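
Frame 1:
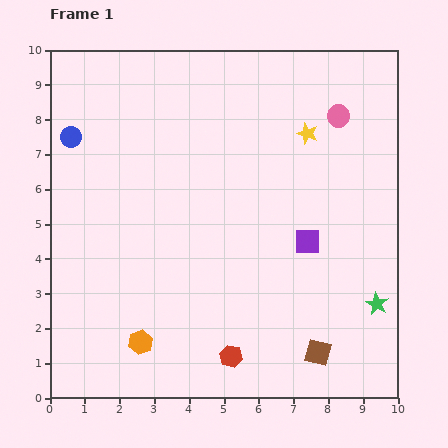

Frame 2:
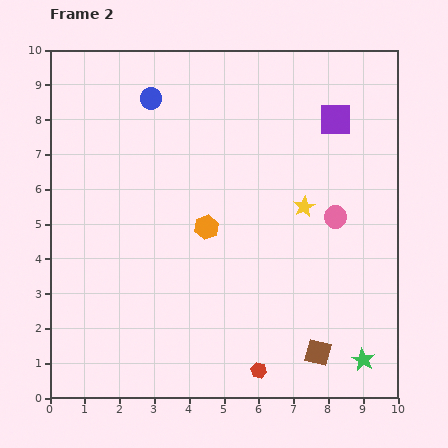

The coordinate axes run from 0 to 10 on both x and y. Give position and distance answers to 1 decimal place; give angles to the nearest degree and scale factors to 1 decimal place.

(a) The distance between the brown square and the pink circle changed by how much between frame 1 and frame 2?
-2.9

Distance in frame 1: 6.8. Distance in frame 2: 3.9.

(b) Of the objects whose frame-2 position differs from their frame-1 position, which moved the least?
the red hexagon

(moved 0.9)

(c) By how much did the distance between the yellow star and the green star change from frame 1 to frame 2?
-0.6

Distance in frame 1: 5.3. Distance in frame 2: 4.7.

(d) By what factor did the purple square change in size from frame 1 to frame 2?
1.3×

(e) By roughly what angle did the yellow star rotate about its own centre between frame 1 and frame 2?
25° clockwise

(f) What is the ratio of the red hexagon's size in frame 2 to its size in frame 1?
0.7×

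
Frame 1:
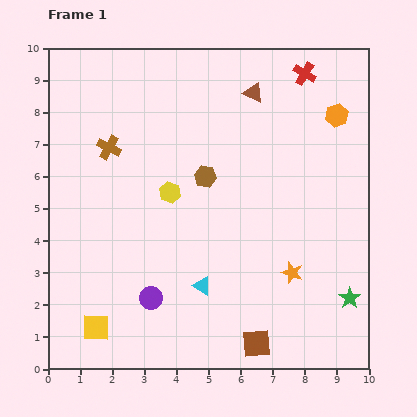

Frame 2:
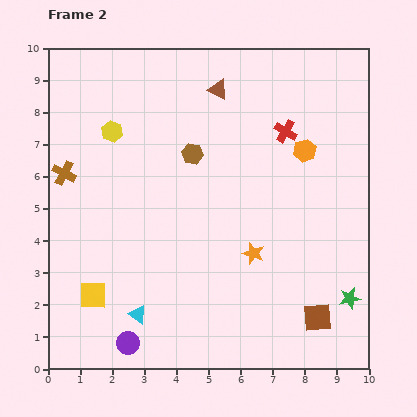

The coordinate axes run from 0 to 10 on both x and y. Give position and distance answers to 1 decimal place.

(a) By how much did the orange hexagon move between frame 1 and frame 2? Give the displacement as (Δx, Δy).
(-1.0, -1.1)

The orange hexagon was at (9.0, 7.9) in frame 1 and (8.0, 6.8) in frame 2.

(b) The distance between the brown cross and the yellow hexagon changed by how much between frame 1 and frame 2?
-0.4

Distance in frame 1: 2.4. Distance in frame 2: 2.0.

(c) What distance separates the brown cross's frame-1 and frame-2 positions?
1.6

The brown cross moved from (1.9, 6.9) to (0.5, 6.1), a distance of √(1.4² + 0.8²) ≈ 1.6.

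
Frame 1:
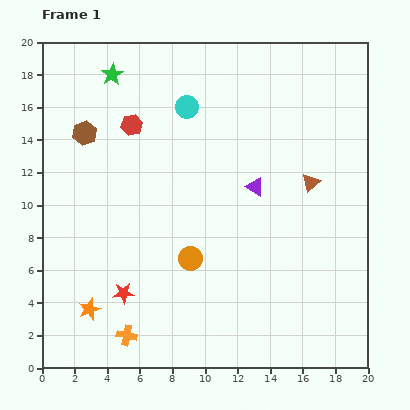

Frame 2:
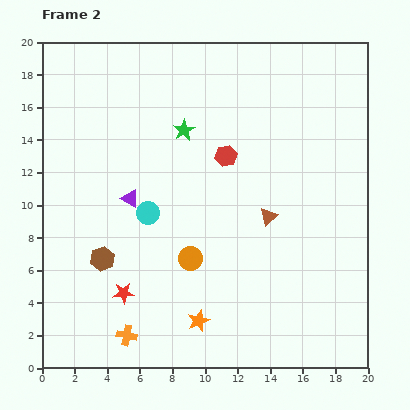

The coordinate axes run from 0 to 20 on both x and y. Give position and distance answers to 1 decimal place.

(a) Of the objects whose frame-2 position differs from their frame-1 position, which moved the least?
the brown triangle

(moved 3.3)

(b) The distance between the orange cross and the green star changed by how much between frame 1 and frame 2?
-2.9

Distance in frame 1: 16.0. Distance in frame 2: 13.1.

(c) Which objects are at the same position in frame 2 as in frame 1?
the red star, the orange cross, the orange circle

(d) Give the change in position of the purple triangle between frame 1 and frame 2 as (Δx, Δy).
(-7.7, -0.7)

The purple triangle was at (13.1, 11.1) in frame 1 and (5.4, 10.4) in frame 2.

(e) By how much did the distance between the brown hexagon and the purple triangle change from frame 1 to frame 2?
-6.9

Distance in frame 1: 11.0. Distance in frame 2: 4.1.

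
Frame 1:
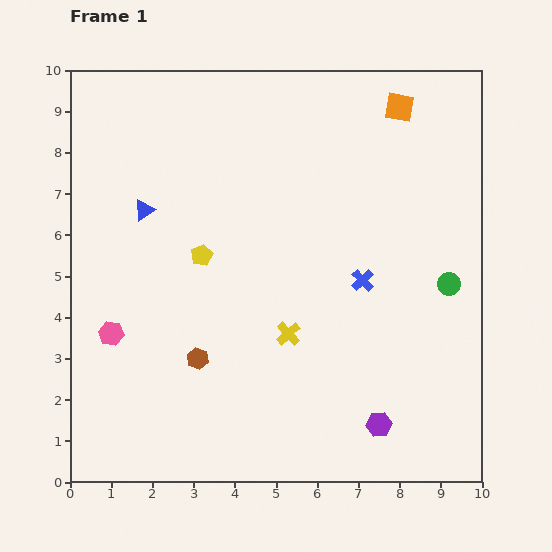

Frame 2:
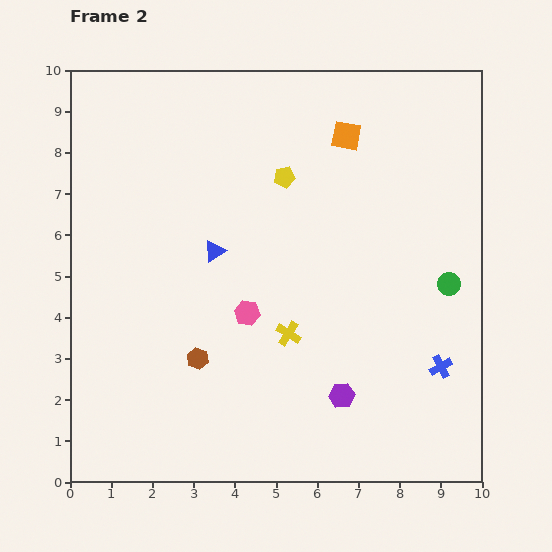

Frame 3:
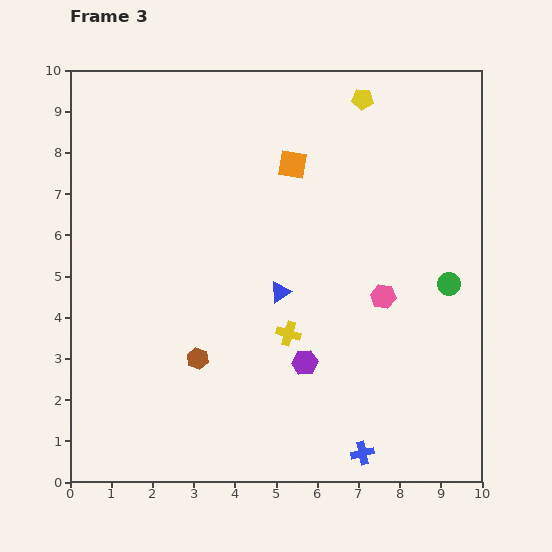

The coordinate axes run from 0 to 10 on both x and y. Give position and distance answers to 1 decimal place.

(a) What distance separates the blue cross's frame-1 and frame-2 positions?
2.8

The blue cross moved from (7.1, 4.9) to (9.0, 2.8), a distance of √(1.9² + 2.1²) ≈ 2.8.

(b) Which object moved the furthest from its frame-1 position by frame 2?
the pink hexagon

(moved 3.3; next 2.8)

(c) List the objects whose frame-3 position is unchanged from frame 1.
the brown hexagon, the yellow cross, the green circle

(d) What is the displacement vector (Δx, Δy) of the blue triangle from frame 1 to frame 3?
(3.3, -2.0)

The blue triangle was at (1.8, 6.6) in frame 1 and (5.1, 4.6) in frame 3.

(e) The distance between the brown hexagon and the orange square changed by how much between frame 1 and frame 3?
-2.6

Distance in frame 1: 7.8. Distance in frame 3: 5.2.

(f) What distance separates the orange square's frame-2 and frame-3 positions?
1.5

The orange square moved from (6.7, 8.4) to (5.4, 7.7), a distance of √(1.3² + 0.7²) ≈ 1.5.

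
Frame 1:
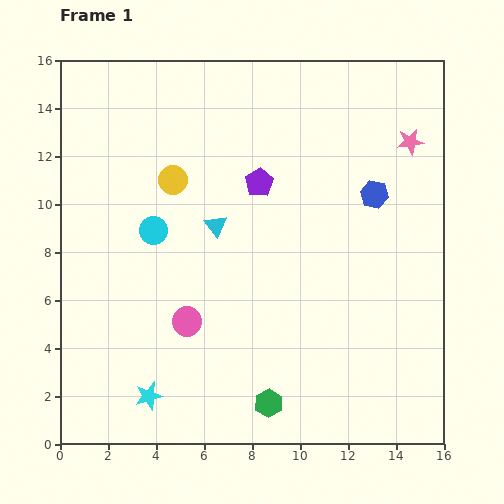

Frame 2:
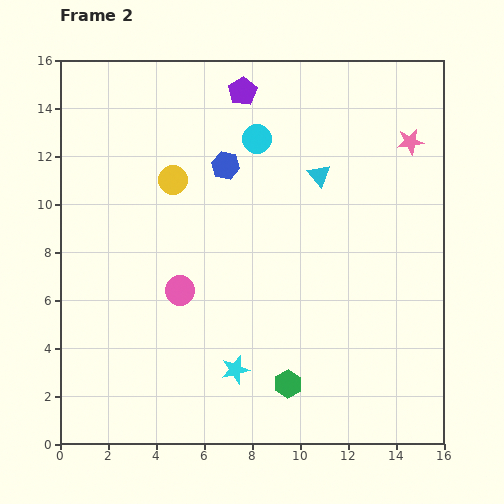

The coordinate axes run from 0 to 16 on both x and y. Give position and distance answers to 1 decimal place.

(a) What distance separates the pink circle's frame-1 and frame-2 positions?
1.3

The pink circle moved from (5.3, 5.1) to (5.0, 6.4), a distance of √(0.3² + 1.3²) ≈ 1.3.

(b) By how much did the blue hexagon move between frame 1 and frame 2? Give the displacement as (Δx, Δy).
(-6.2, 1.2)

The blue hexagon was at (13.1, 10.4) in frame 1 and (6.9, 11.6) in frame 2.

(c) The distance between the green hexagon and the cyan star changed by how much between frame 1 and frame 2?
-2.7

Distance in frame 1: 5.0. Distance in frame 2: 2.3.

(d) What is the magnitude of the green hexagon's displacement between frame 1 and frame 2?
1.1

The green hexagon moved from (8.7, 1.7) to (9.5, 2.5), a distance of √(0.8² + 0.8²) ≈ 1.1.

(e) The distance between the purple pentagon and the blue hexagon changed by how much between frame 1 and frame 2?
-1.6

Distance in frame 1: 4.8. Distance in frame 2: 3.2.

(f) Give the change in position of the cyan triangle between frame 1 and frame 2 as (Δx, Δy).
(4.3, 2.1)

The cyan triangle was at (6.5, 9.1) in frame 1 and (10.8, 11.2) in frame 2.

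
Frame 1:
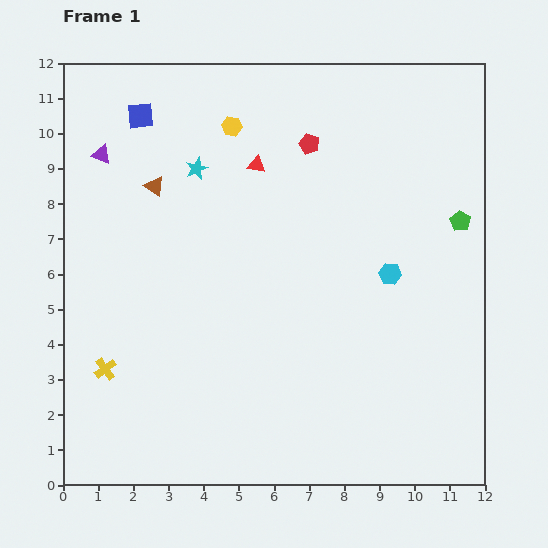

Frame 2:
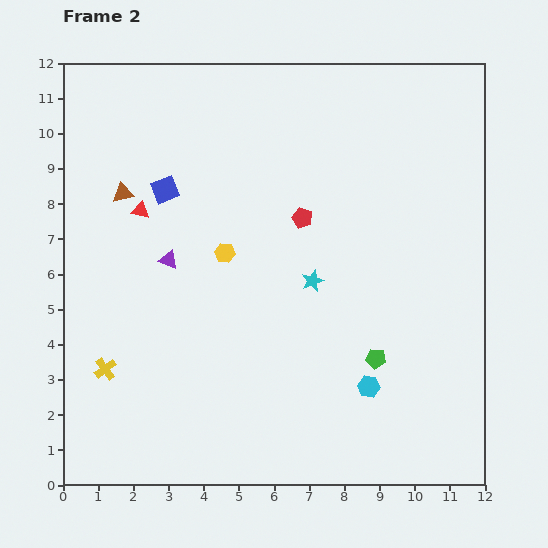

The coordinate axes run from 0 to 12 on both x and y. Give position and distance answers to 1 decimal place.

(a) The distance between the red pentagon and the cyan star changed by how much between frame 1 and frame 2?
-1.5

Distance in frame 1: 3.3. Distance in frame 2: 1.8.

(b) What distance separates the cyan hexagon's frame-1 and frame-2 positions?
3.3

The cyan hexagon moved from (9.3, 6.0) to (8.7, 2.8), a distance of √(0.6² + 3.2²) ≈ 3.3.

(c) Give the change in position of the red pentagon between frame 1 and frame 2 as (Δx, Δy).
(-0.2, -2.1)

The red pentagon was at (7.0, 9.7) in frame 1 and (6.8, 7.6) in frame 2.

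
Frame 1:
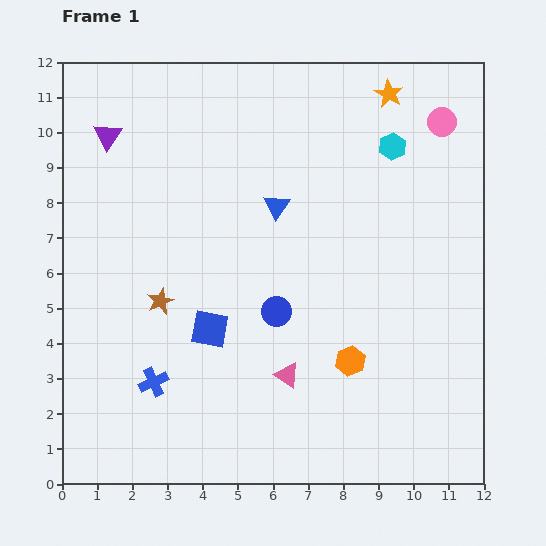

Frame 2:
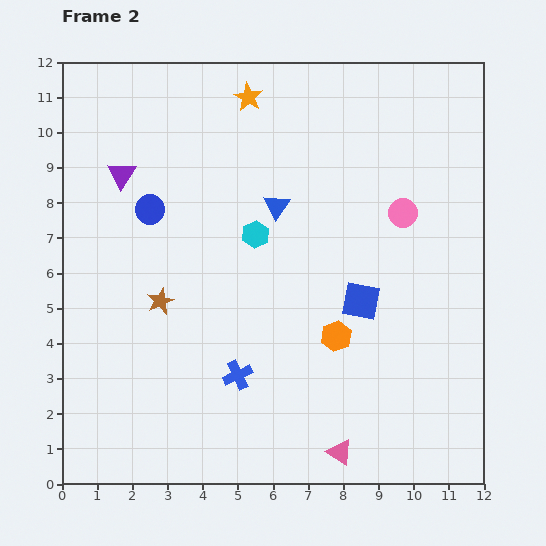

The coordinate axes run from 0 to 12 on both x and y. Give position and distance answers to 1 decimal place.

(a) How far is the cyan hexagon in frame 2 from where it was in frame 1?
4.6

The cyan hexagon moved from (9.4, 9.6) to (5.5, 7.1), a distance of √(3.9² + 2.5²) ≈ 4.6.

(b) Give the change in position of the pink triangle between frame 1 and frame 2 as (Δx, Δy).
(1.5, -2.2)

The pink triangle was at (6.4, 3.1) in frame 1 and (7.9, 0.9) in frame 2.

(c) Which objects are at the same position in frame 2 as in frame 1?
the brown star, the blue triangle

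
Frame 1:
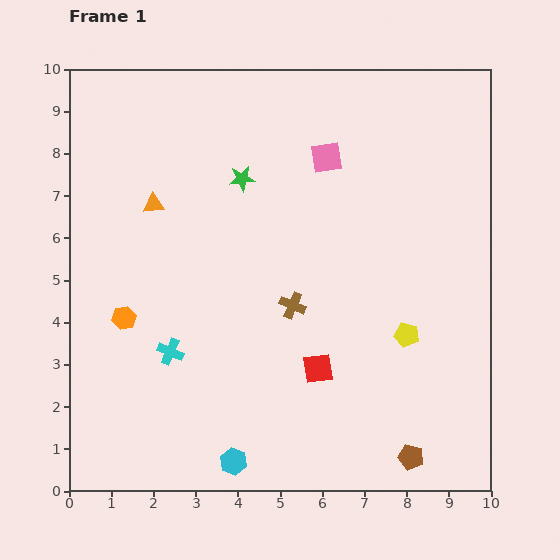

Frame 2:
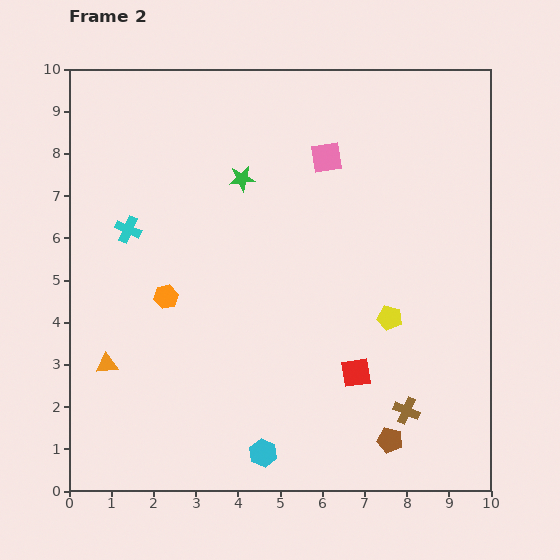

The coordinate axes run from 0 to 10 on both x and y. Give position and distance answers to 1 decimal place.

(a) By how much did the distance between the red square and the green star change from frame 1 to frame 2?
+0.5

Distance in frame 1: 4.8. Distance in frame 2: 5.3.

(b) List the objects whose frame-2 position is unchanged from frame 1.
the pink square, the green star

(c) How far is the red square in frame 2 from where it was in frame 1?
0.9

The red square moved from (5.9, 2.9) to (6.8, 2.8), a distance of √(0.9² + 0.1²) ≈ 0.9.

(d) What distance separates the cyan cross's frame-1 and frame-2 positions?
3.1

The cyan cross moved from (2.4, 3.3) to (1.4, 6.2), a distance of √(1.0² + 2.9²) ≈ 3.1.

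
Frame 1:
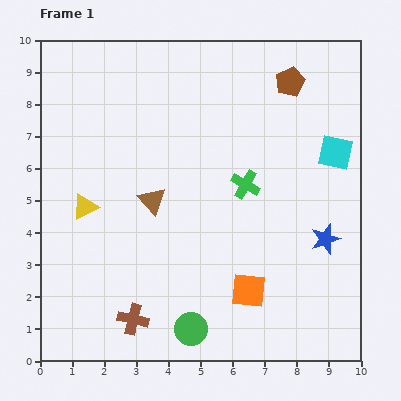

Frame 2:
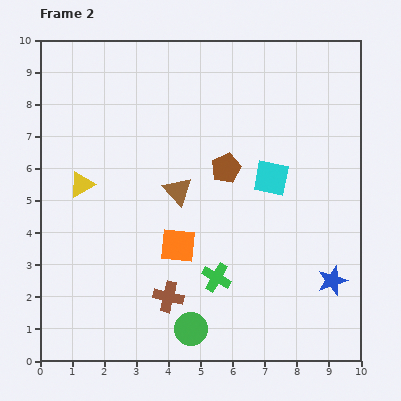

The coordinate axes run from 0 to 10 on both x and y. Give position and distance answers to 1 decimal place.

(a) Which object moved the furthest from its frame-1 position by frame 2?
the brown pentagon

(moved 3.4; next 3.0)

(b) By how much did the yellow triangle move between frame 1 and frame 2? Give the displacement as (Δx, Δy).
(-0.1, 0.7)

The yellow triangle was at (1.4, 4.8) in frame 1 and (1.3, 5.5) in frame 2.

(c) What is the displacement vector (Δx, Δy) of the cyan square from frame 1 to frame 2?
(-2.0, -0.8)

The cyan square was at (9.2, 6.5) in frame 1 and (7.2, 5.7) in frame 2.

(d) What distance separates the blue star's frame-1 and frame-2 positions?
1.3

The blue star moved from (8.9, 3.8) to (9.1, 2.5), a distance of √(0.2² + 1.3²) ≈ 1.3.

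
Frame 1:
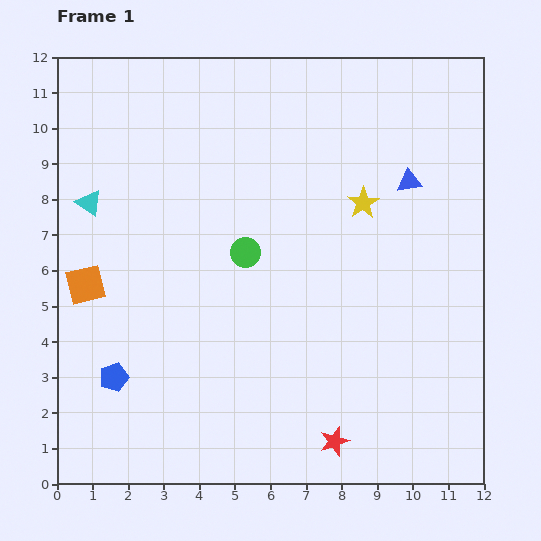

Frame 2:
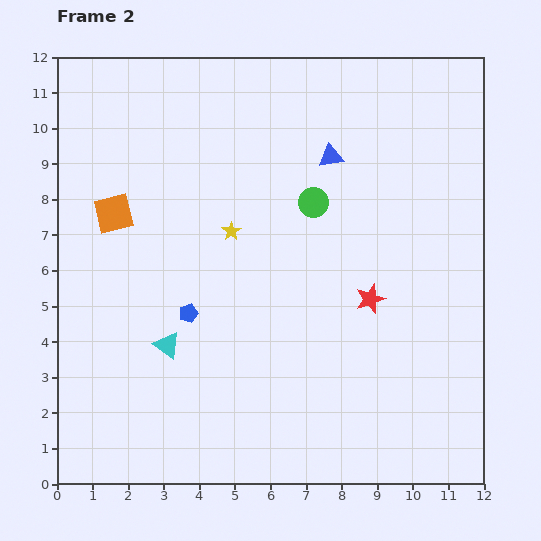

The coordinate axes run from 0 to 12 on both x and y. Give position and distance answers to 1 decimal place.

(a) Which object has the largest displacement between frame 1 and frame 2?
the cyan triangle

(moved 4.6; next 4.1)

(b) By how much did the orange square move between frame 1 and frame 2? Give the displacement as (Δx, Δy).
(0.8, 2.0)

The orange square was at (0.8, 5.6) in frame 1 and (1.6, 7.6) in frame 2.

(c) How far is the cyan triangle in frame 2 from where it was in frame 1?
4.6

The cyan triangle moved from (0.9, 7.9) to (3.1, 3.9), a distance of √(2.2² + 4.0²) ≈ 4.6.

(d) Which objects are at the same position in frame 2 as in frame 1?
none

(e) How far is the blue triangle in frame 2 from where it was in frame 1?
2.3

The blue triangle moved from (9.9, 8.5) to (7.7, 9.2), a distance of √(2.2² + 0.7²) ≈ 2.3.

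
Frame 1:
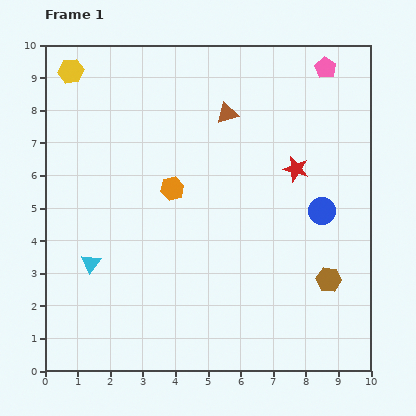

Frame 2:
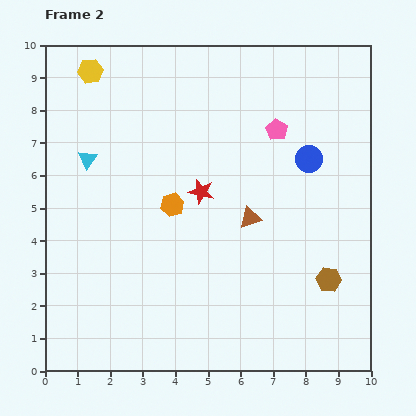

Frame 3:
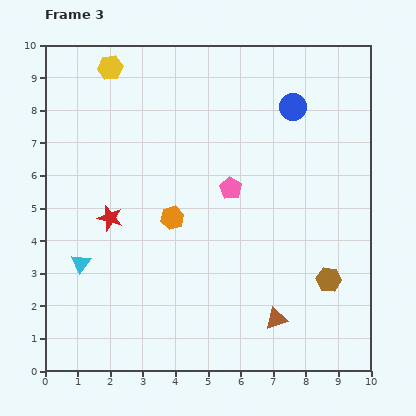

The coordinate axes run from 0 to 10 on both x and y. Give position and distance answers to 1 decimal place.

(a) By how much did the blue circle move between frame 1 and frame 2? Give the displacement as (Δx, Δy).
(-0.4, 1.6)

The blue circle was at (8.5, 4.9) in frame 1 and (8.1, 6.5) in frame 2.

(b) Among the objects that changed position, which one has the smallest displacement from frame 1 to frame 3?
the cyan triangle

(moved 0.3)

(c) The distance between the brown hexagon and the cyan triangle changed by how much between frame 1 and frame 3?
+0.3

Distance in frame 1: 7.3. Distance in frame 3: 7.6.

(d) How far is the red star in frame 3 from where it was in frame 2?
2.9

The red star moved from (4.8, 5.5) to (2.0, 4.7), a distance of √(2.8² + 0.8²) ≈ 2.9.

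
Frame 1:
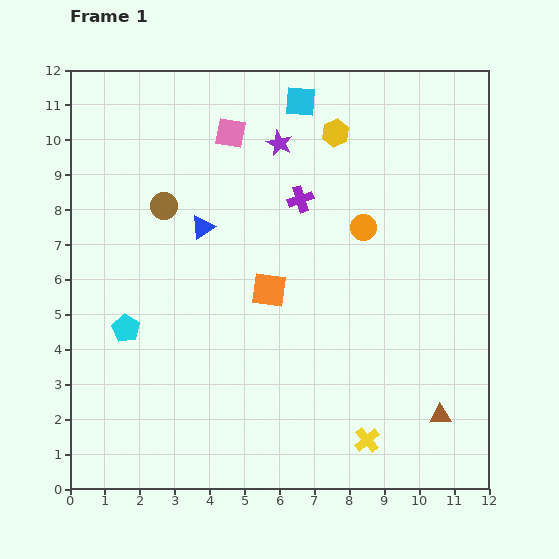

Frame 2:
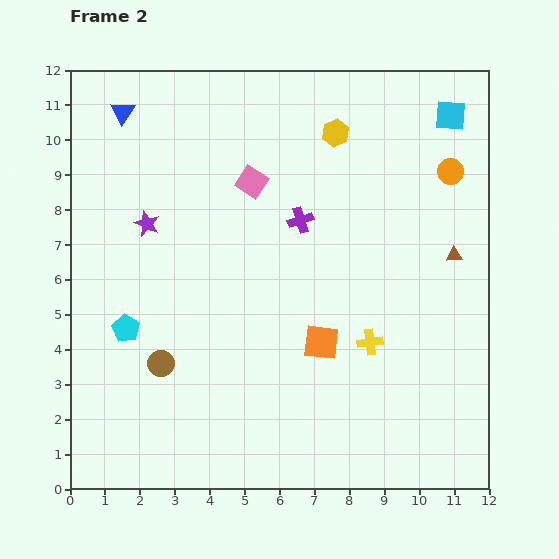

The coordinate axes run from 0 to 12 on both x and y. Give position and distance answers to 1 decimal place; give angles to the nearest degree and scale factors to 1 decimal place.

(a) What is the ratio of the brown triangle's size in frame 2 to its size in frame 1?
0.7×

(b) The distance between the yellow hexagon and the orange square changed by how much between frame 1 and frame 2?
+1.1

Distance in frame 1: 4.9. Distance in frame 2: 6.0.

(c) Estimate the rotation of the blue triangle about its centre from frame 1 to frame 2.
24° counter-clockwise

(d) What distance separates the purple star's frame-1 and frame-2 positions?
4.4

The purple star moved from (6.0, 9.9) to (2.2, 7.6), a distance of √(3.8² + 2.3²) ≈ 4.4.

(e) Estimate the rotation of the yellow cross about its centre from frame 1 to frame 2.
34° clockwise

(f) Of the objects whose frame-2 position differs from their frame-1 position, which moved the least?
the purple cross

(moved 0.6)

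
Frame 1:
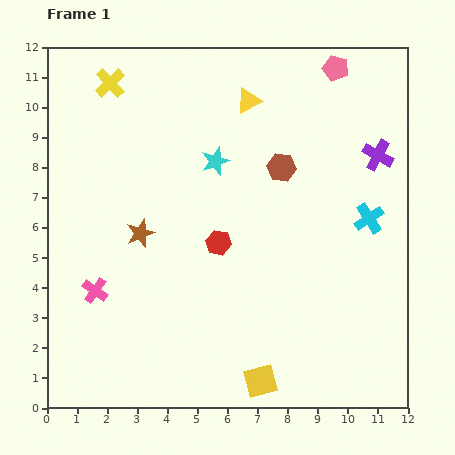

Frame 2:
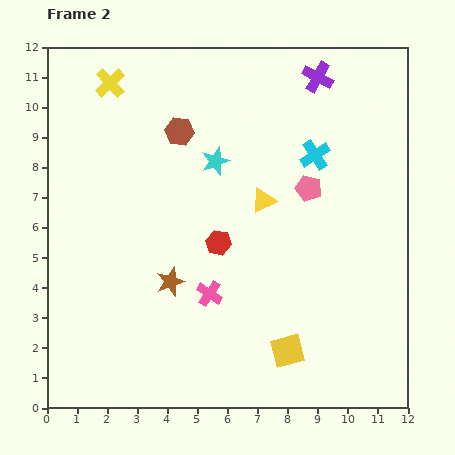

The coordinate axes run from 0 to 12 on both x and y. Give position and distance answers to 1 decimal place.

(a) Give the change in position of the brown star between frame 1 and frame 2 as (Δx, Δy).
(1.0, -1.6)

The brown star was at (3.1, 5.8) in frame 1 and (4.1, 4.2) in frame 2.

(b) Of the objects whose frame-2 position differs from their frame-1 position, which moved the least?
the yellow square

(moved 1.3)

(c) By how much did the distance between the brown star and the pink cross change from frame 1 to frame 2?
-1.0

Distance in frame 1: 2.4. Distance in frame 2: 1.4.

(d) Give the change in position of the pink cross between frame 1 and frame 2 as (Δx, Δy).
(3.8, -0.1)

The pink cross was at (1.6, 3.9) in frame 1 and (5.4, 3.8) in frame 2.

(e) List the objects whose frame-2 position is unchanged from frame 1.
the yellow cross, the cyan star, the red hexagon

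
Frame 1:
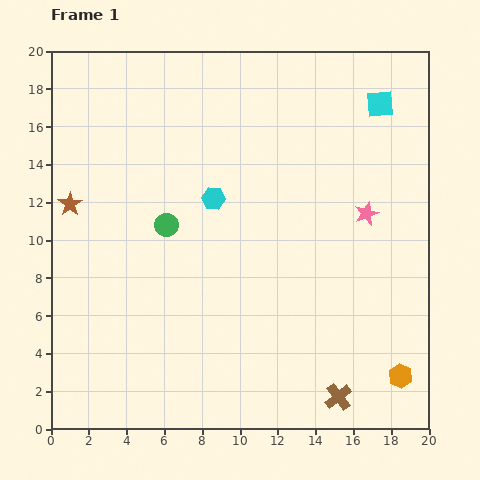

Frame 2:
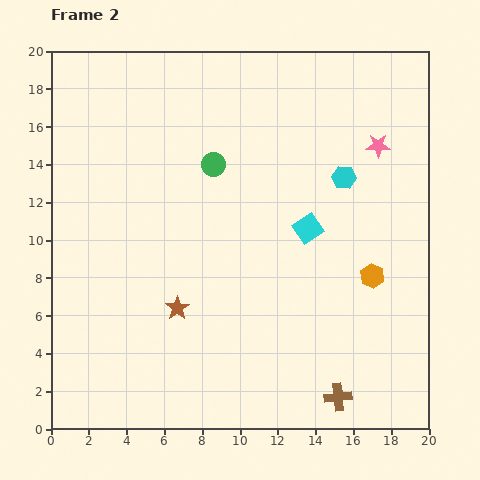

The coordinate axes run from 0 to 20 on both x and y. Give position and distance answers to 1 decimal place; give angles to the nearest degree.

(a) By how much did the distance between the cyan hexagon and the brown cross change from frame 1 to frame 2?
-0.8

Distance in frame 1: 12.4. Distance in frame 2: 11.6.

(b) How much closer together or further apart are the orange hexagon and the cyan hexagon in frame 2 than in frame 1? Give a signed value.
-8.3

Distance in frame 1: 13.7. Distance in frame 2: 5.4.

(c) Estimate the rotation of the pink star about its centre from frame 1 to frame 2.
21° clockwise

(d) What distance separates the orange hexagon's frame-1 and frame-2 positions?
5.5

The orange hexagon moved from (18.5, 2.8) to (17.0, 8.1), a distance of √(1.5² + 5.3²) ≈ 5.5.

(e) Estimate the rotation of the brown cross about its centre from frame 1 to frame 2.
32° clockwise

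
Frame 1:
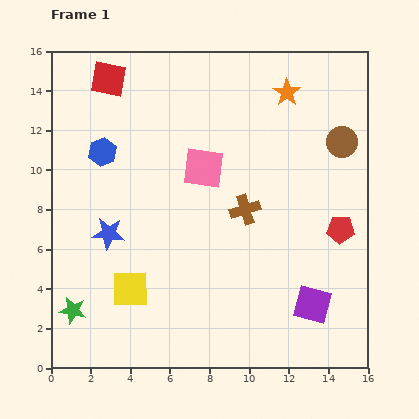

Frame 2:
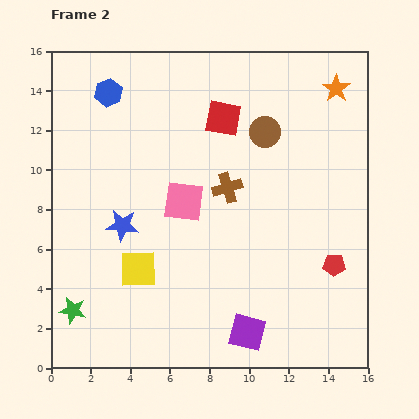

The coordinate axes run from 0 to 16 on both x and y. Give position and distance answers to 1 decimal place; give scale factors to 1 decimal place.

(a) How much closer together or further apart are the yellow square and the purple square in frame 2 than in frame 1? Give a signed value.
-2.8

Distance in frame 1: 9.2. Distance in frame 2: 6.4.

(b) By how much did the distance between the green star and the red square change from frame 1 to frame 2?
+0.5

Distance in frame 1: 11.8. Distance in frame 2: 12.3.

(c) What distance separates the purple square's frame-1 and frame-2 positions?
3.6

The purple square moved from (13.2, 3.2) to (9.9, 1.8), a distance of √(3.3² + 1.4²) ≈ 3.6.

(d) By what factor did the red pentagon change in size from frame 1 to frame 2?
0.8×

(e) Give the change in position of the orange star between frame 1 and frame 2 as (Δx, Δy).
(2.5, 0.2)

The orange star was at (11.9, 13.9) in frame 1 and (14.4, 14.1) in frame 2.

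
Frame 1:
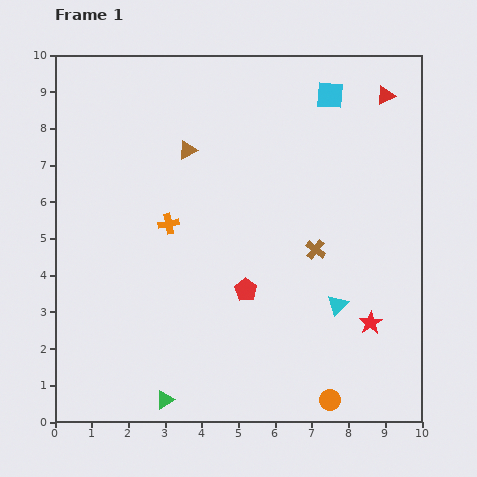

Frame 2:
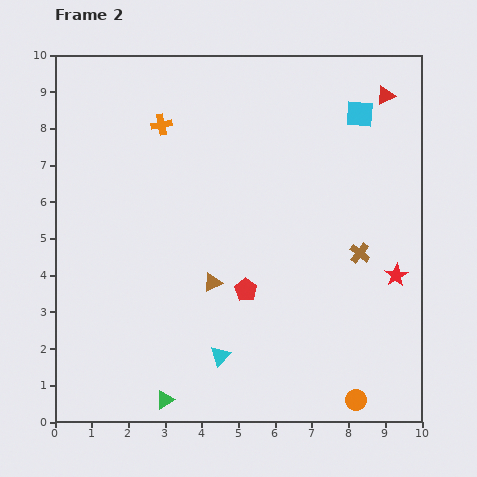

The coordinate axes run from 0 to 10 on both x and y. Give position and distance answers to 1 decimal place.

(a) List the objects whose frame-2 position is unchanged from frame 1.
the red triangle, the red pentagon, the green triangle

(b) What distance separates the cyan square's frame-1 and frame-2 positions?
0.9

The cyan square moved from (7.5, 8.9) to (8.3, 8.4), a distance of √(0.8² + 0.5²) ≈ 0.9.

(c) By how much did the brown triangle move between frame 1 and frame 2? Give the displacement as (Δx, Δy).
(0.7, -3.6)

The brown triangle was at (3.6, 7.4) in frame 1 and (4.3, 3.8) in frame 2.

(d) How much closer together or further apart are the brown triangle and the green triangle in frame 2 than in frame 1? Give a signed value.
-3.3

Distance in frame 1: 6.8. Distance in frame 2: 3.5.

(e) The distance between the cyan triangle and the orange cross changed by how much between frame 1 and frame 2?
+1.4

Distance in frame 1: 5.1. Distance in frame 2: 6.5.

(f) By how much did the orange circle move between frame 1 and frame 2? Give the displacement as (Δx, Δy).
(0.7, 0.0)

The orange circle was at (7.5, 0.6) in frame 1 and (8.2, 0.6) in frame 2.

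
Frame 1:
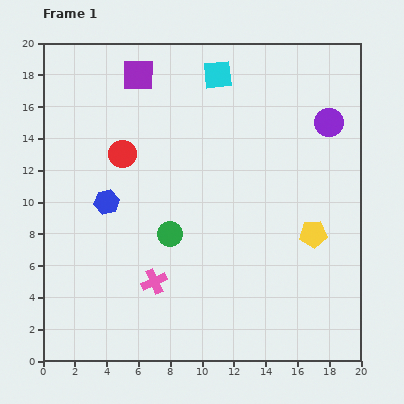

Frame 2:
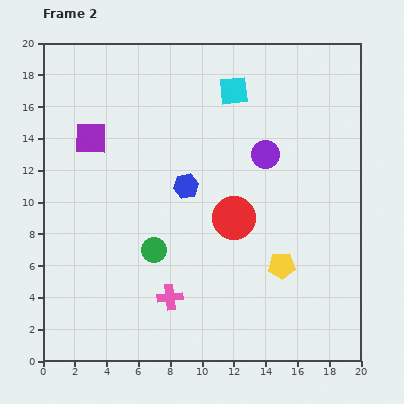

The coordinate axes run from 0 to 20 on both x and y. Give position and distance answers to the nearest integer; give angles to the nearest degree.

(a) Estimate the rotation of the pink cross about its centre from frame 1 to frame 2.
17° clockwise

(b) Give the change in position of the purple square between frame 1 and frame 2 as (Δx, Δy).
(-3, -4)

The purple square was at (6, 18) in frame 1 and (3, 14) in frame 2.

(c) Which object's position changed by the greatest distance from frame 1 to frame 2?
the red circle

(moved 8; next 5)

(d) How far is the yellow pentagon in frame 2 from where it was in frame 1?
3

The yellow pentagon moved from (17, 8) to (15, 6), a distance of √(2² + 2²) ≈ 3.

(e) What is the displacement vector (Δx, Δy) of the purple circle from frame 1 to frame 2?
(-4, -2)

The purple circle was at (18, 15) in frame 1 and (14, 13) in frame 2.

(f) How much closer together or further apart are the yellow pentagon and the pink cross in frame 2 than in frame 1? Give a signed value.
-3

Distance in frame 1: 10. Distance in frame 2: 7.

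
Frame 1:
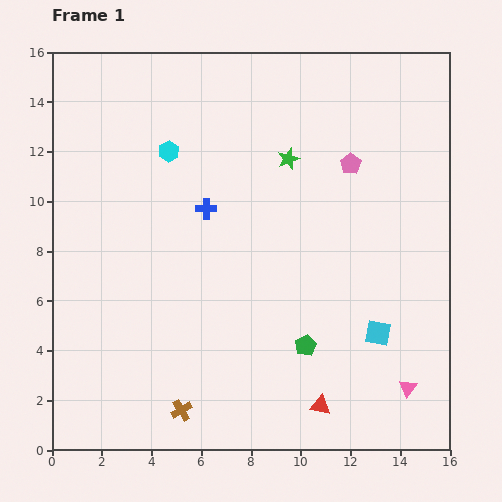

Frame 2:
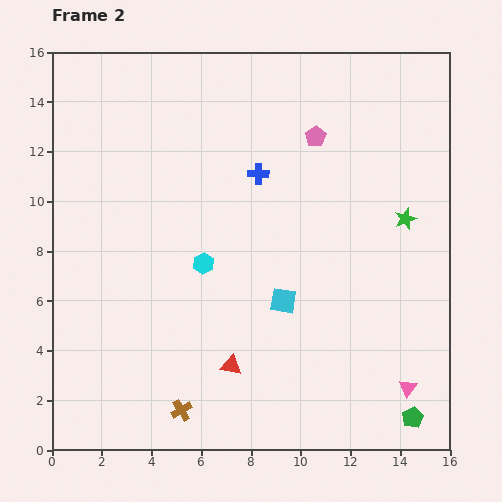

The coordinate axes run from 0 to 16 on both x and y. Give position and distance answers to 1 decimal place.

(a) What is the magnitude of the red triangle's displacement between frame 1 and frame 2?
3.9

The red triangle moved from (10.8, 1.8) to (7.2, 3.4), a distance of √(3.6² + 1.6²) ≈ 3.9.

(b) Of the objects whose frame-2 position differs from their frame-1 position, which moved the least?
the pink pentagon

(moved 1.8)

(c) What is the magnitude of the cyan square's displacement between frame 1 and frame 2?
4.0

The cyan square moved from (13.1, 4.7) to (9.3, 6.0), a distance of √(3.8² + 1.3²) ≈ 4.0.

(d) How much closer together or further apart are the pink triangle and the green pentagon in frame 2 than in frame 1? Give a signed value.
-3.2

Distance in frame 1: 4.4. Distance in frame 2: 1.2.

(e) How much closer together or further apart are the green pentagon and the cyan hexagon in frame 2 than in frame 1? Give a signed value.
+0.9

Distance in frame 1: 9.5. Distance in frame 2: 10.4.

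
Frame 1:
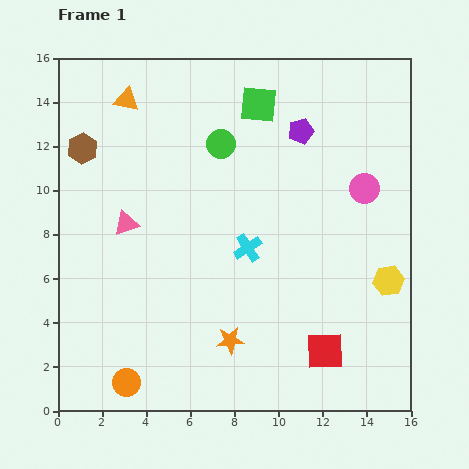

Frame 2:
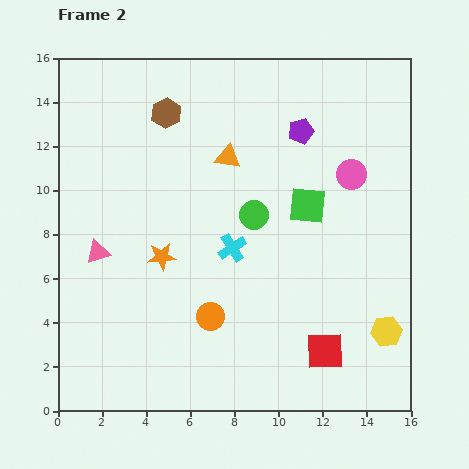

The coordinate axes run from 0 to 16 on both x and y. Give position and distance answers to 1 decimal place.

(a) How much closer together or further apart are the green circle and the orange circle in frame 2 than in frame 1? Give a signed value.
-6.6

Distance in frame 1: 11.6. Distance in frame 2: 5.0.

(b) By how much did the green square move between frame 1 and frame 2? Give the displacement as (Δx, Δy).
(2.2, -4.6)

The green square was at (9.1, 13.9) in frame 1 and (11.3, 9.3) in frame 2.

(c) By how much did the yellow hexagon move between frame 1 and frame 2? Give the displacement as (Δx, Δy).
(-0.1, -2.3)

The yellow hexagon was at (15.0, 5.9) in frame 1 and (14.9, 3.6) in frame 2.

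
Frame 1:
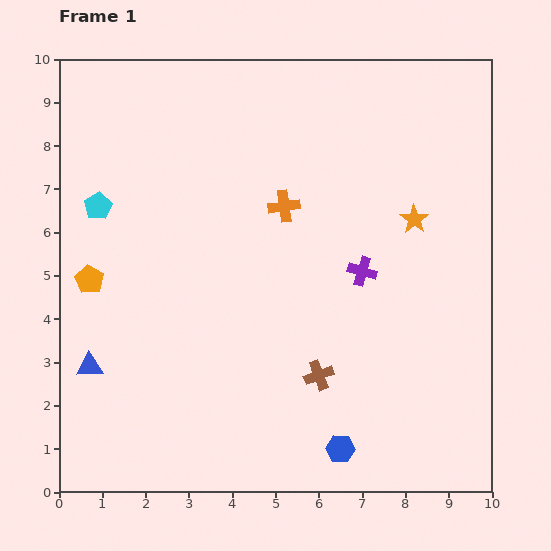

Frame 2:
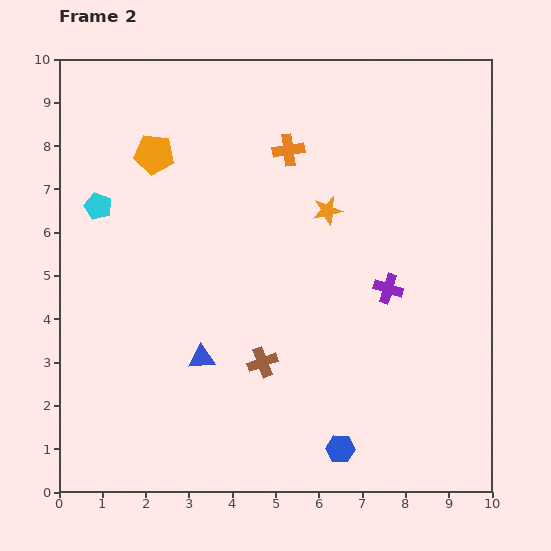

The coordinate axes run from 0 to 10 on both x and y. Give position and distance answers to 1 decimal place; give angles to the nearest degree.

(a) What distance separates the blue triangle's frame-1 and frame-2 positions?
2.6

The blue triangle moved from (0.7, 2.9) to (3.3, 3.1), a distance of √(2.6² + 0.2²) ≈ 2.6.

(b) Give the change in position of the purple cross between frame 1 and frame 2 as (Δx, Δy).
(0.6, -0.4)

The purple cross was at (7.0, 5.1) in frame 1 and (7.6, 4.7) in frame 2.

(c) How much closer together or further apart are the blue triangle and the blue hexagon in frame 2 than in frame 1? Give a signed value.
-2.3

Distance in frame 1: 6.1. Distance in frame 2: 3.8.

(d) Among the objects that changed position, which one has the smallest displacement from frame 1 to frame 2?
the purple cross

(moved 0.7)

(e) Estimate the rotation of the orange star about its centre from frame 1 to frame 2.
24° clockwise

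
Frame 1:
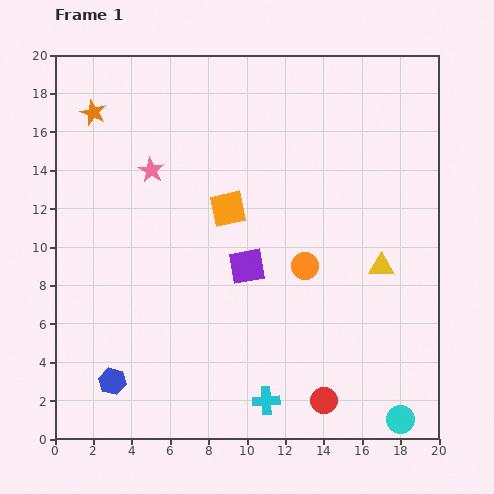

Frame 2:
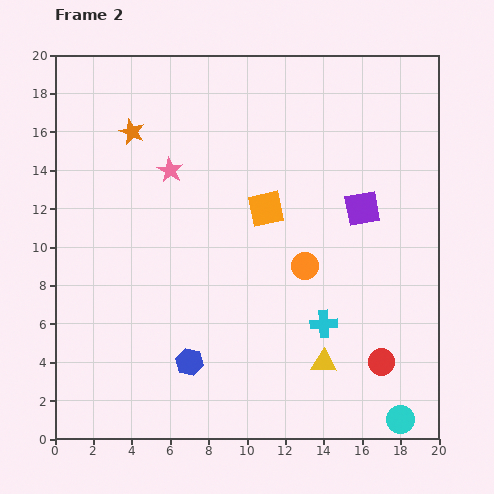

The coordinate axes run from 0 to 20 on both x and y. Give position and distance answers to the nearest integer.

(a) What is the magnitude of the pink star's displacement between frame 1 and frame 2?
1

The pink star moved from (5, 14) to (6, 14), a distance of √(1² + 0²) ≈ 1.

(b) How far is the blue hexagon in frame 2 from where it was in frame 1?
4

The blue hexagon moved from (3, 3) to (7, 4), a distance of √(4² + 1²) ≈ 4.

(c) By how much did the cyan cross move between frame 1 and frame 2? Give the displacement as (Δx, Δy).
(3, 4)

The cyan cross was at (11, 2) in frame 1 and (14, 6) in frame 2.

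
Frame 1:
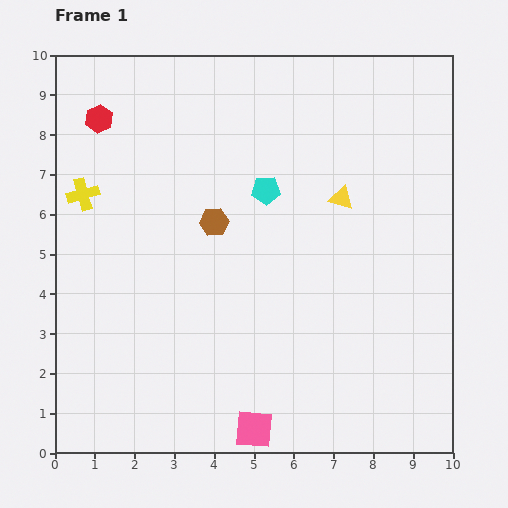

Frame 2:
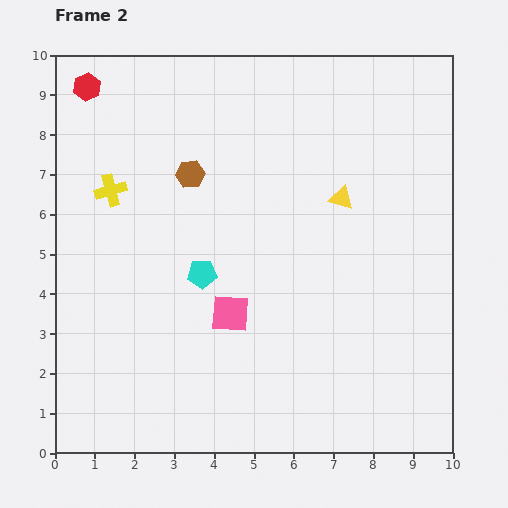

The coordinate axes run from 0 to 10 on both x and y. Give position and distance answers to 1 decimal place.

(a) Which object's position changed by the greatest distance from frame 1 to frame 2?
the pink square

(moved 3.0; next 2.6)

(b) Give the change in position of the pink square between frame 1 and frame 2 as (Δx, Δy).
(-0.6, 2.9)

The pink square was at (5.0, 0.6) in frame 1 and (4.4, 3.5) in frame 2.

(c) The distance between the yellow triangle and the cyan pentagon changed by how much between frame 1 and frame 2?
+2.1

Distance in frame 1: 1.9. Distance in frame 2: 4.0.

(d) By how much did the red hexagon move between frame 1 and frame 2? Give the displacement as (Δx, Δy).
(-0.3, 0.8)

The red hexagon was at (1.1, 8.4) in frame 1 and (0.8, 9.2) in frame 2.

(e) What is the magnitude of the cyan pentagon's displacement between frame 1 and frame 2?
2.6

The cyan pentagon moved from (5.3, 6.6) to (3.7, 4.5), a distance of √(1.6² + 2.1²) ≈ 2.6.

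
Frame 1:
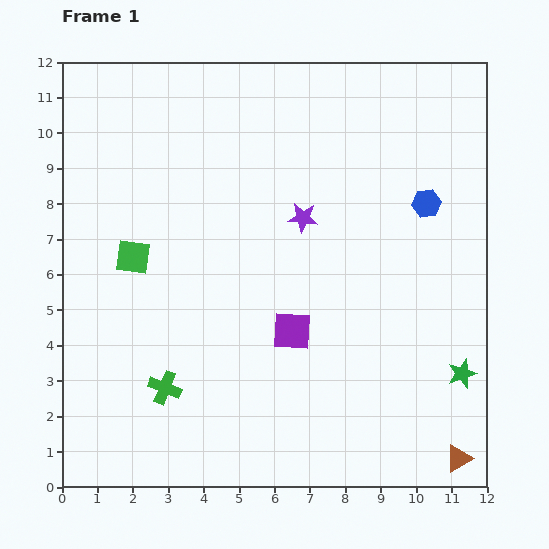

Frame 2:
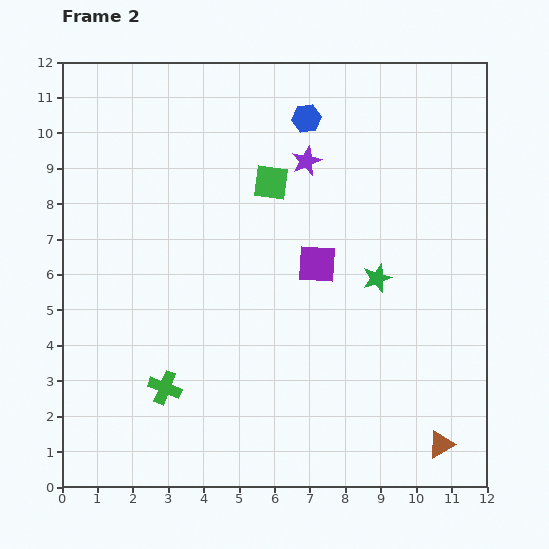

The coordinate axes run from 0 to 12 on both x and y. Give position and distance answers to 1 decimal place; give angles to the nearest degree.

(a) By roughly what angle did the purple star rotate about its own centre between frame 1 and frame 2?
30° counter-clockwise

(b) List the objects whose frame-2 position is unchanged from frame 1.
the green cross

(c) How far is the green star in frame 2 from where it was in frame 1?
3.6

The green star moved from (11.3, 3.2) to (8.9, 5.9), a distance of √(2.4² + 2.7²) ≈ 3.6.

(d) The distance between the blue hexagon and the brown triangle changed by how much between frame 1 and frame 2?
+2.7

Distance in frame 1: 7.3. Distance in frame 2: 10.0.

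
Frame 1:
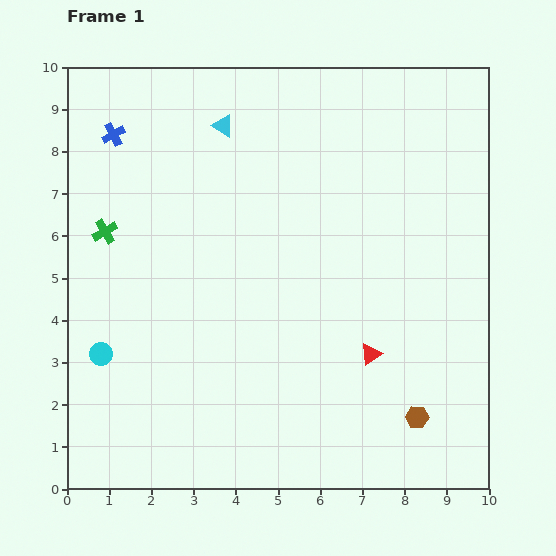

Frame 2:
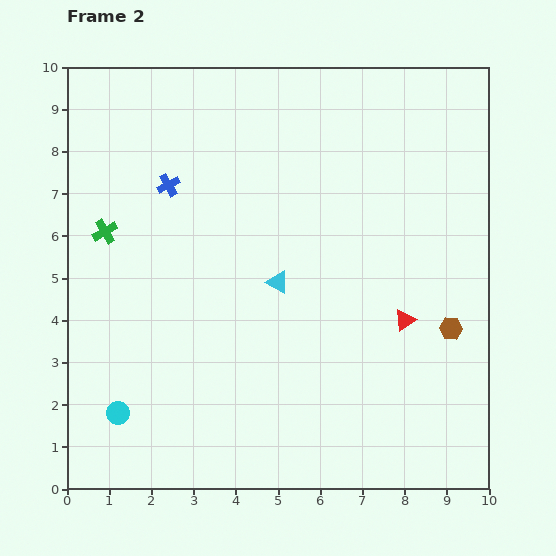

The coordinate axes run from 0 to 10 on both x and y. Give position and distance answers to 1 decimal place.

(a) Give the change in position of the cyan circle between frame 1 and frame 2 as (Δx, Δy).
(0.4, -1.4)

The cyan circle was at (0.8, 3.2) in frame 1 and (1.2, 1.8) in frame 2.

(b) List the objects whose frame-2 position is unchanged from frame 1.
the green cross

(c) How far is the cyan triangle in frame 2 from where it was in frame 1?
3.9

The cyan triangle moved from (3.7, 8.6) to (5.0, 4.9), a distance of √(1.3² + 3.7²) ≈ 3.9.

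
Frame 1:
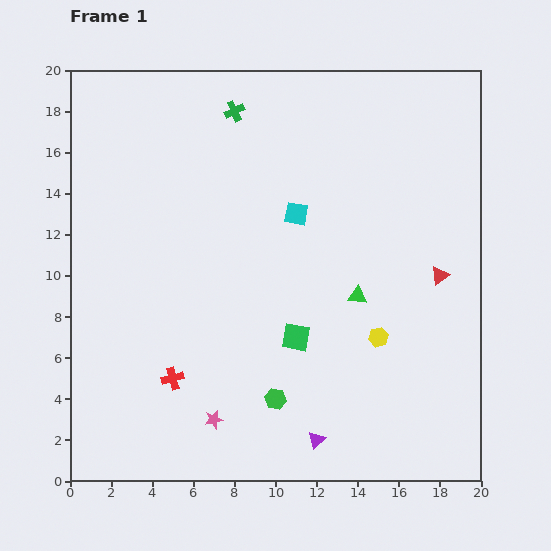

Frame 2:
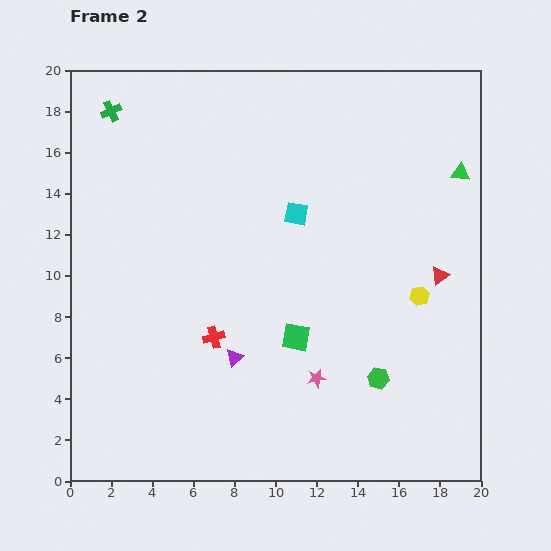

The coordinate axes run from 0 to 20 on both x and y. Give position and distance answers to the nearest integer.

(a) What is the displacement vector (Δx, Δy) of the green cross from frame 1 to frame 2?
(-6, 0)

The green cross was at (8, 18) in frame 1 and (2, 18) in frame 2.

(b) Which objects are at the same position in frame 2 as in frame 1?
the red triangle, the cyan square, the green square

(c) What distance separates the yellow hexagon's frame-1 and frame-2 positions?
3

The yellow hexagon moved from (15, 7) to (17, 9), a distance of √(2² + 2²) ≈ 3.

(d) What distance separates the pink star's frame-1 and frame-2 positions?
5

The pink star moved from (7, 3) to (12, 5), a distance of √(5² + 2²) ≈ 5.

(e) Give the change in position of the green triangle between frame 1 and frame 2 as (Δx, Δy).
(5, 6)

The green triangle was at (14, 9) in frame 1 and (19, 15) in frame 2.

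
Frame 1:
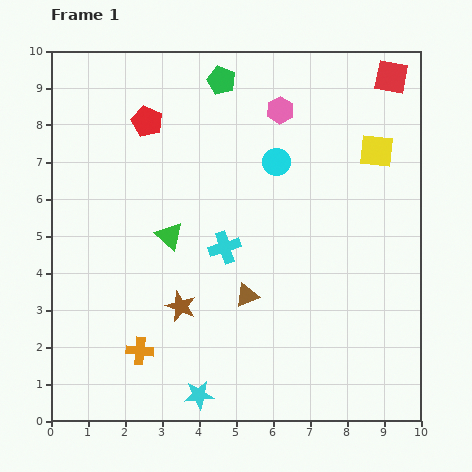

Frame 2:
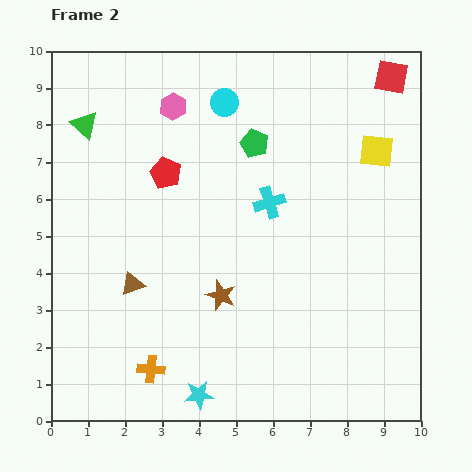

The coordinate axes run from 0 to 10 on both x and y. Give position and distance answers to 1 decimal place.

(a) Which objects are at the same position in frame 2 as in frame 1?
the yellow square, the cyan star, the red square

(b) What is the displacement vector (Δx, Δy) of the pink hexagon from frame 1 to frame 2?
(-2.9, 0.1)

The pink hexagon was at (6.2, 8.4) in frame 1 and (3.3, 8.5) in frame 2.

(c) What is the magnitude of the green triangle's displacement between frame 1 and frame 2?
3.8

The green triangle moved from (3.2, 5.0) to (0.9, 8.0), a distance of √(2.3² + 3.0²) ≈ 3.8.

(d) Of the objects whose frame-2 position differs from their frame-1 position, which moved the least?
the orange cross

(moved 0.6)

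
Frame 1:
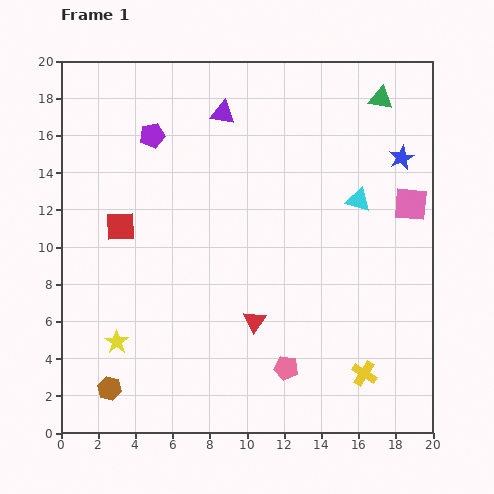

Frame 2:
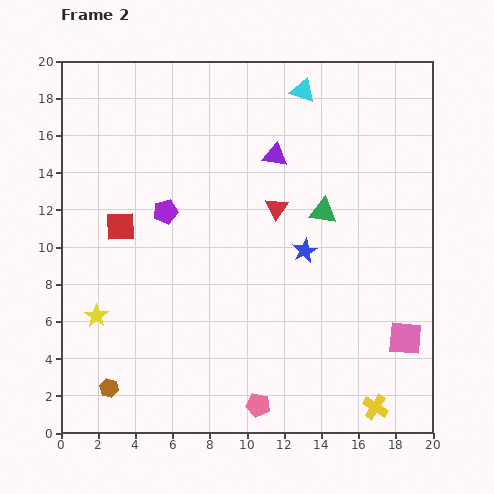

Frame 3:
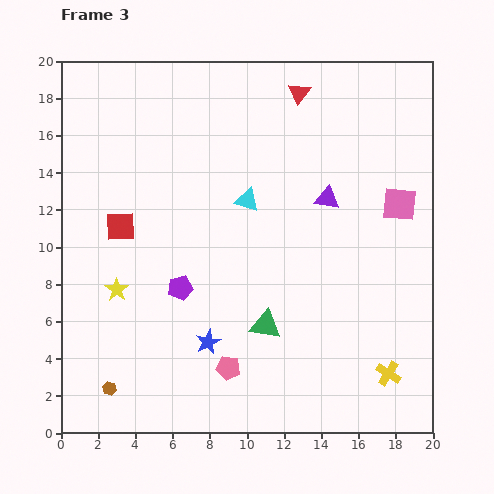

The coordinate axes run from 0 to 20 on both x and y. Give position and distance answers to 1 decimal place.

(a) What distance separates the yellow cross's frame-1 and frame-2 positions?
1.9

The yellow cross moved from (16.3, 3.2) to (16.9, 1.4), a distance of √(0.6² + 1.8²) ≈ 1.9.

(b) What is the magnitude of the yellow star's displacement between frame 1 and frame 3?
2.8

The yellow star moved from (3.0, 4.9) to (3.0, 7.7), a distance of √(0.0² + 2.8²) ≈ 2.8.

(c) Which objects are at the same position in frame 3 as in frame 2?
the brown hexagon, the red square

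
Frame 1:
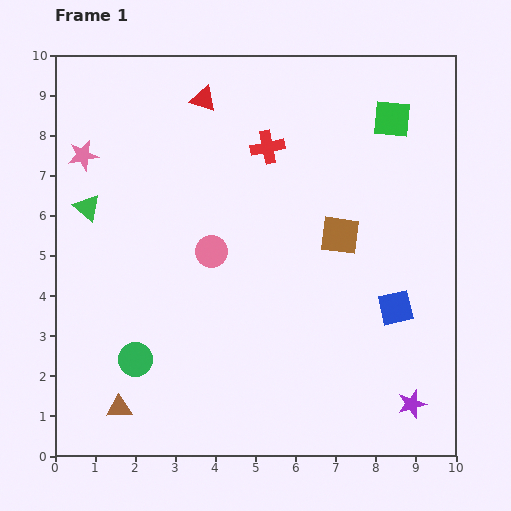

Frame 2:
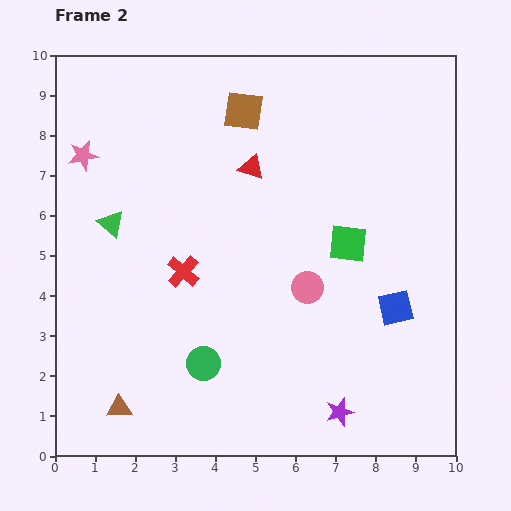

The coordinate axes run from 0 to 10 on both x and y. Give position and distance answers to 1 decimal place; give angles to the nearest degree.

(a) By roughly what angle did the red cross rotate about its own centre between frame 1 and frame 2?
37° counter-clockwise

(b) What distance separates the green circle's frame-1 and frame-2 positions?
1.7

The green circle moved from (2.0, 2.4) to (3.7, 2.3), a distance of √(1.7² + 0.1²) ≈ 1.7.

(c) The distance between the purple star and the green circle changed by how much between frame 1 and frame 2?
-3.4

Distance in frame 1: 7.0. Distance in frame 2: 3.6.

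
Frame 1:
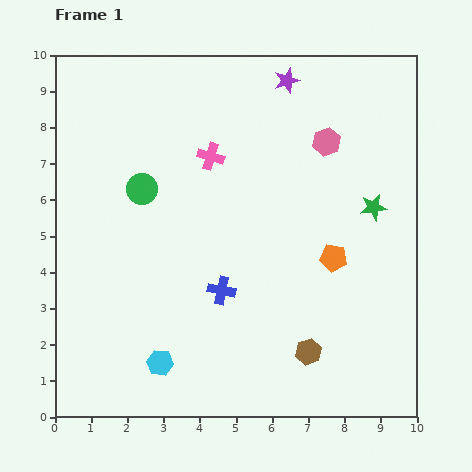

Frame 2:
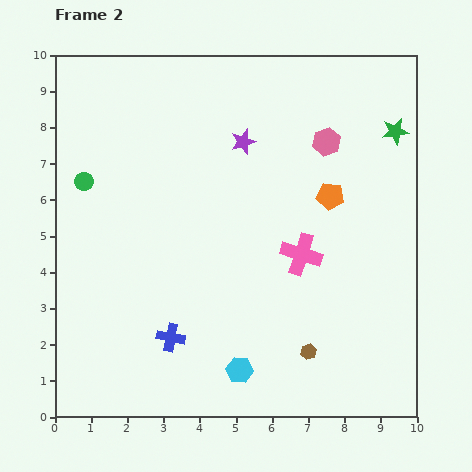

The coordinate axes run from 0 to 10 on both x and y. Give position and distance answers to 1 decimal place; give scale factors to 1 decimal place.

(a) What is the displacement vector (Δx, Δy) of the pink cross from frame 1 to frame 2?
(2.5, -2.7)

The pink cross was at (4.3, 7.2) in frame 1 and (6.8, 4.5) in frame 2.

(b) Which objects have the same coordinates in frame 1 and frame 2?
the pink hexagon, the brown hexagon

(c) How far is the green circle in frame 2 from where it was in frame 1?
1.6

The green circle moved from (2.4, 6.3) to (0.8, 6.5), a distance of √(1.6² + 0.2²) ≈ 1.6.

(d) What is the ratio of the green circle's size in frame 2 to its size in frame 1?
0.6×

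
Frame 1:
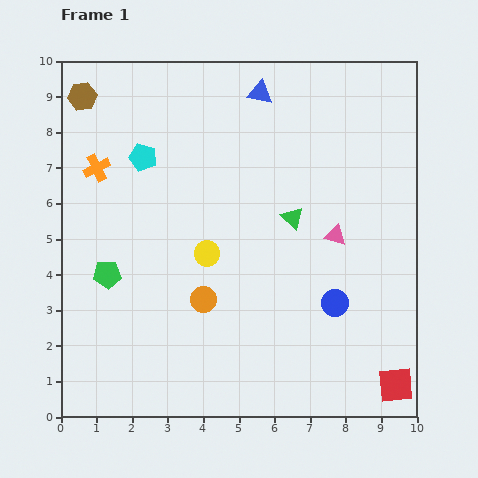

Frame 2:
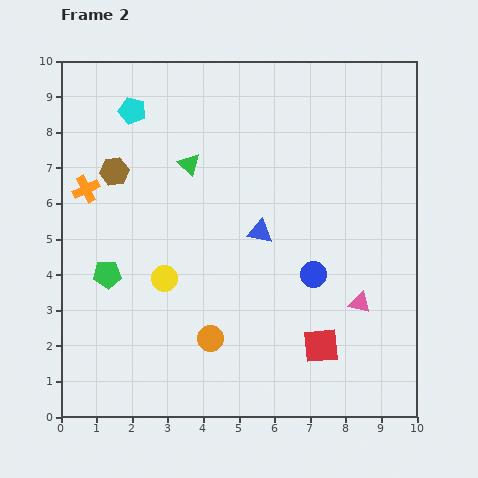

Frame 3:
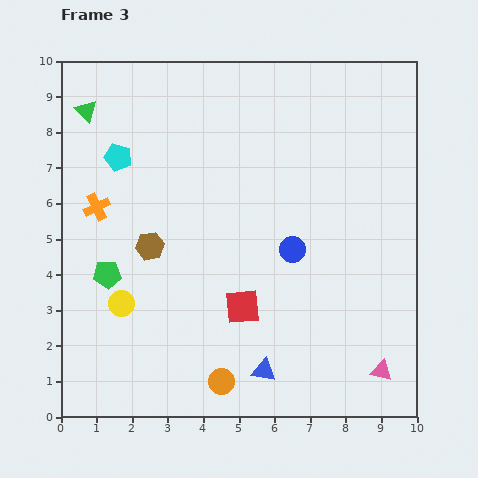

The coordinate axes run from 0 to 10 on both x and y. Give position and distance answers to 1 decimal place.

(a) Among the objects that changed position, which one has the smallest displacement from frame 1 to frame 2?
the orange cross

(moved 0.7)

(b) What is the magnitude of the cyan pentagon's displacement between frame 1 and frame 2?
1.3

The cyan pentagon moved from (2.3, 7.3) to (2.0, 8.6), a distance of √(0.3² + 1.3²) ≈ 1.3.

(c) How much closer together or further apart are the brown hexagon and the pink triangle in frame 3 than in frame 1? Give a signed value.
-0.7

Distance in frame 1: 8.1. Distance in frame 3: 7.4.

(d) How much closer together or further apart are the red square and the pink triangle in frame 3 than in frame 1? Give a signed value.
-0.2

Distance in frame 1: 4.5. Distance in frame 3: 4.3.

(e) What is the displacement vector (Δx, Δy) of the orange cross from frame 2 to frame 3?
(0.3, -0.5)

The orange cross was at (0.7, 6.4) in frame 2 and (1.0, 5.9) in frame 3.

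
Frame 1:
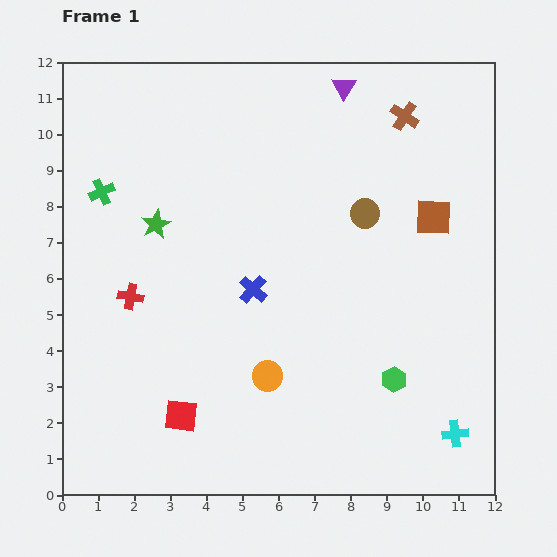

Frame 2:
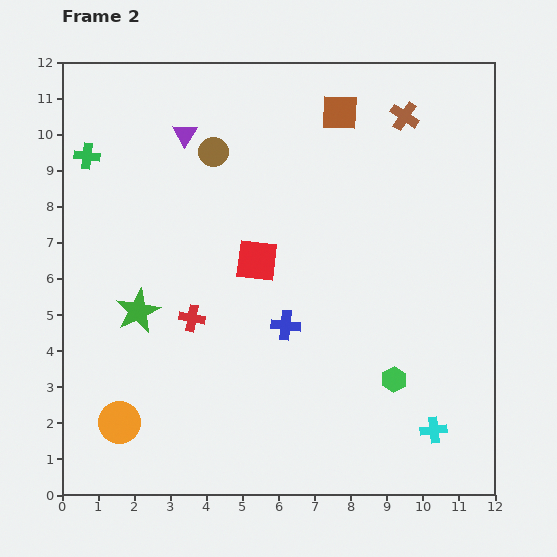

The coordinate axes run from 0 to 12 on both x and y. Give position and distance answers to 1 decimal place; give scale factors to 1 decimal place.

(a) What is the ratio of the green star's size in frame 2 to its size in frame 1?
1.5×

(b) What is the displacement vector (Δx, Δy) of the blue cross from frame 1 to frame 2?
(0.9, -1.0)

The blue cross was at (5.3, 5.7) in frame 1 and (6.2, 4.7) in frame 2.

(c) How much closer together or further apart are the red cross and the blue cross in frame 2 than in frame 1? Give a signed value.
-0.8

Distance in frame 1: 3.4. Distance in frame 2: 2.6.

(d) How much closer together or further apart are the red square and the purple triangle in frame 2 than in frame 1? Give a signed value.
-6.2

Distance in frame 1: 10.2. Distance in frame 2: 4.0.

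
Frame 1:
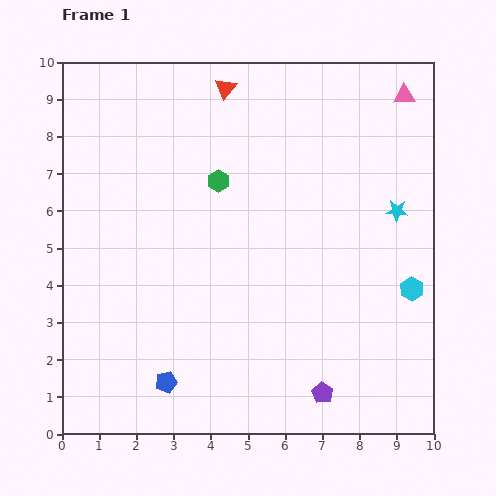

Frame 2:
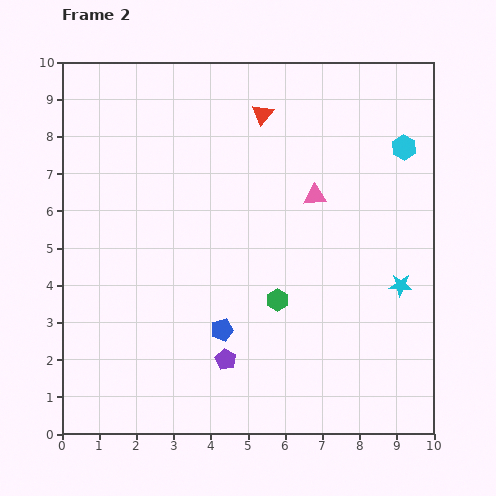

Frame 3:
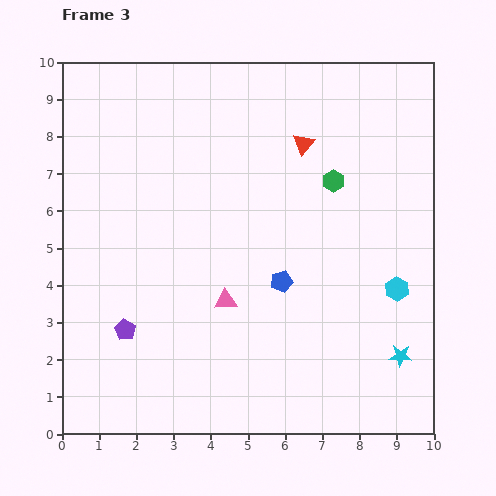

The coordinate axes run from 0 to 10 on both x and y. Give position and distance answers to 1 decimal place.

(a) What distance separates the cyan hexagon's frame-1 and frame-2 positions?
3.8

The cyan hexagon moved from (9.4, 3.9) to (9.2, 7.7), a distance of √(0.2² + 3.8²) ≈ 3.8.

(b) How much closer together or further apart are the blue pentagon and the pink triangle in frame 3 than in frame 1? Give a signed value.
-8.4

Distance in frame 1: 10.0. Distance in frame 3: 1.6.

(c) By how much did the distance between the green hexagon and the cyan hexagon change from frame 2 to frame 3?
-1.9

Distance in frame 2: 5.3. Distance in frame 3: 3.4.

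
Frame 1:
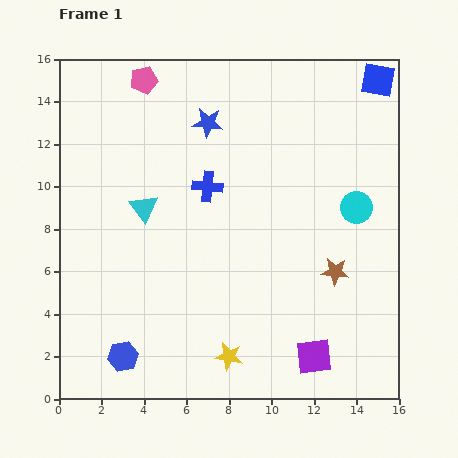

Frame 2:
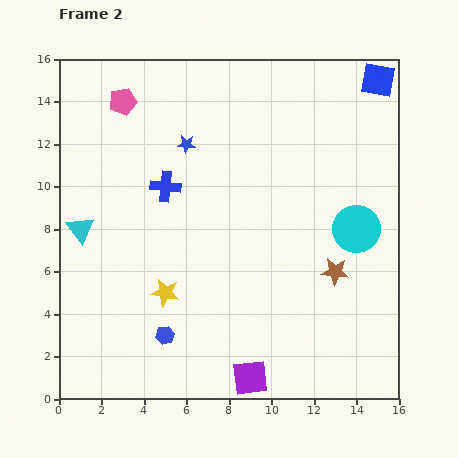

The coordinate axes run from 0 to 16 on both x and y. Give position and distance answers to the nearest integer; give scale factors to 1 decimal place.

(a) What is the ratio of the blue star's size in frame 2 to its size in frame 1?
0.6×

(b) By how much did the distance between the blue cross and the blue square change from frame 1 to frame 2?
+2

Distance in frame 1: 9. Distance in frame 2: 11.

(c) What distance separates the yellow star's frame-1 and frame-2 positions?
4

The yellow star moved from (8, 2) to (5, 5), a distance of √(3² + 3²) ≈ 4.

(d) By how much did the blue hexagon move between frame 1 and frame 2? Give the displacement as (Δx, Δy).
(2, 1)

The blue hexagon was at (3, 2) in frame 1 and (5, 3) in frame 2.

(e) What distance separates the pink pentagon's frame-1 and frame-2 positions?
1

The pink pentagon moved from (4, 15) to (3, 14), a distance of √(1² + 1²) ≈ 1.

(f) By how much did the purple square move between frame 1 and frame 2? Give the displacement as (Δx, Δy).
(-3, -1)

The purple square was at (12, 2) in frame 1 and (9, 1) in frame 2.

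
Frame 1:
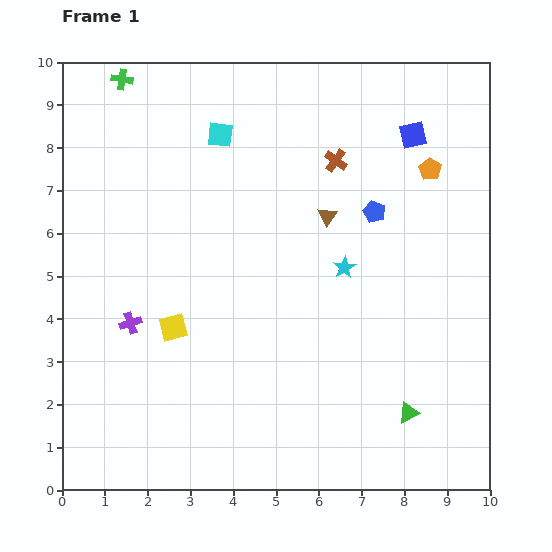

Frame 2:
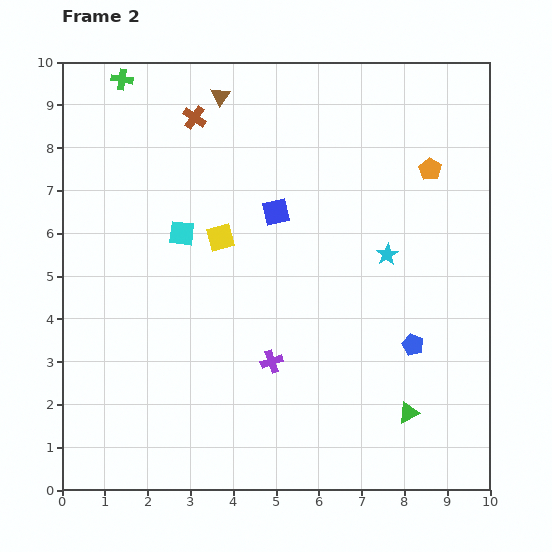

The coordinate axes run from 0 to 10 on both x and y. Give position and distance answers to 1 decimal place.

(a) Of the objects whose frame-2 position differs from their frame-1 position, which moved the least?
the cyan star

(moved 1.0)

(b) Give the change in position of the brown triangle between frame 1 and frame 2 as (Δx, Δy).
(-2.5, 2.8)

The brown triangle was at (6.2, 6.4) in frame 1 and (3.7, 9.2) in frame 2.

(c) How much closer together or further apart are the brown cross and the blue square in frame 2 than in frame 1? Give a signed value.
+1.0

Distance in frame 1: 1.9. Distance in frame 2: 2.9.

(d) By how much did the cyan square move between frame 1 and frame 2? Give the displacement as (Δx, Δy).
(-0.9, -2.3)

The cyan square was at (3.7, 8.3) in frame 1 and (2.8, 6.0) in frame 2.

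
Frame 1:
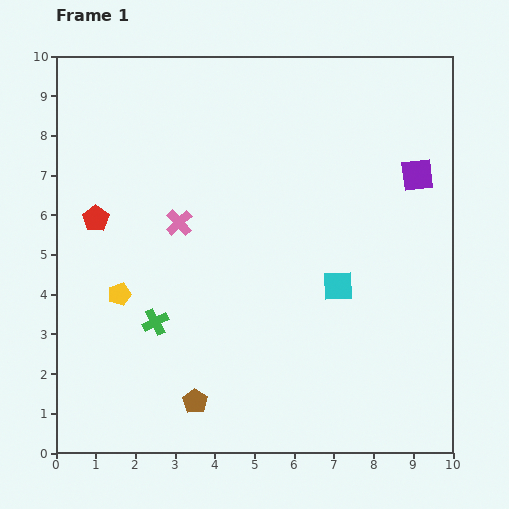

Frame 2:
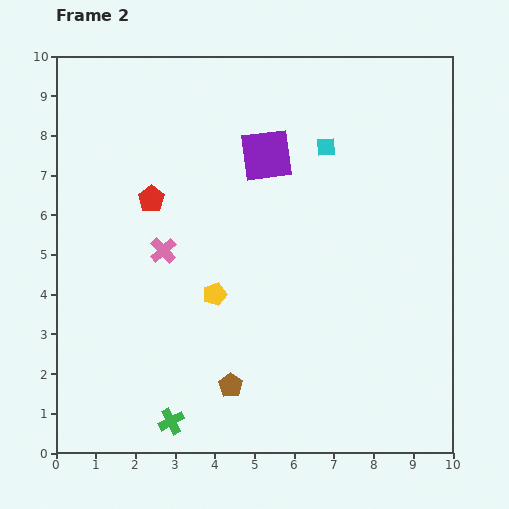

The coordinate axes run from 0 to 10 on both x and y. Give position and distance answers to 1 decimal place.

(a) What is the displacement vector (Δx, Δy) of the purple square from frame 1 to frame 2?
(-3.8, 0.5)

The purple square was at (9.1, 7.0) in frame 1 and (5.3, 7.5) in frame 2.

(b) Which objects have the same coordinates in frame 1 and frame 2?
none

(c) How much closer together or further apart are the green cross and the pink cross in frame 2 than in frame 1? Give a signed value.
+1.7

Distance in frame 1: 2.6. Distance in frame 2: 4.3.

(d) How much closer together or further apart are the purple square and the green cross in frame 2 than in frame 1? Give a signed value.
-0.5

Distance in frame 1: 7.6. Distance in frame 2: 7.1.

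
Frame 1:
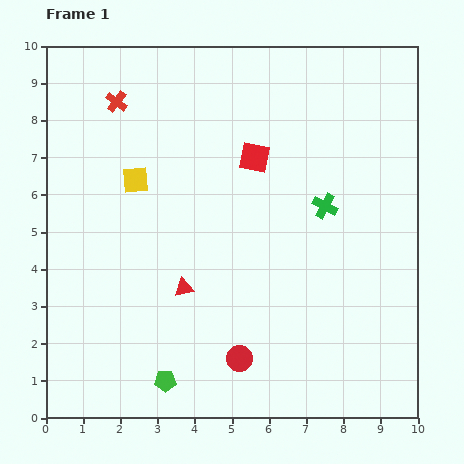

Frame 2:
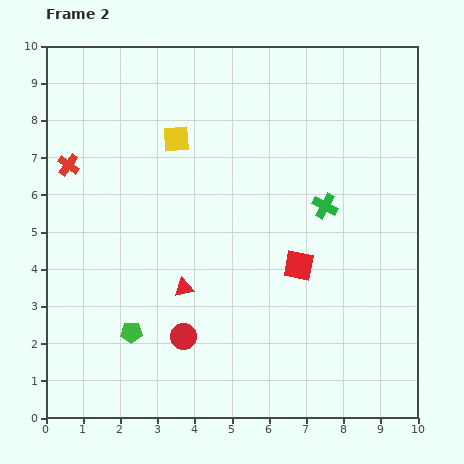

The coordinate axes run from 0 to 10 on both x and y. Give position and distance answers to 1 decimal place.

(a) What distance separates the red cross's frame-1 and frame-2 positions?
2.1

The red cross moved from (1.9, 8.5) to (0.6, 6.8), a distance of √(1.3² + 1.7²) ≈ 2.1.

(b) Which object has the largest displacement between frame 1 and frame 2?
the red square

(moved 3.1; next 2.1)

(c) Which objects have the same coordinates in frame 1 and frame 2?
the green cross, the red triangle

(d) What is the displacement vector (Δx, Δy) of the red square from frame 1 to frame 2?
(1.2, -2.9)

The red square was at (5.6, 7.0) in frame 1 and (6.8, 4.1) in frame 2.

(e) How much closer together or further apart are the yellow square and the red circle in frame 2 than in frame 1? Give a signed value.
-0.3

Distance in frame 1: 5.6. Distance in frame 2: 5.3.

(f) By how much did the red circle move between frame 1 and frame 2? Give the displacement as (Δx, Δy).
(-1.5, 0.6)

The red circle was at (5.2, 1.6) in frame 1 and (3.7, 2.2) in frame 2.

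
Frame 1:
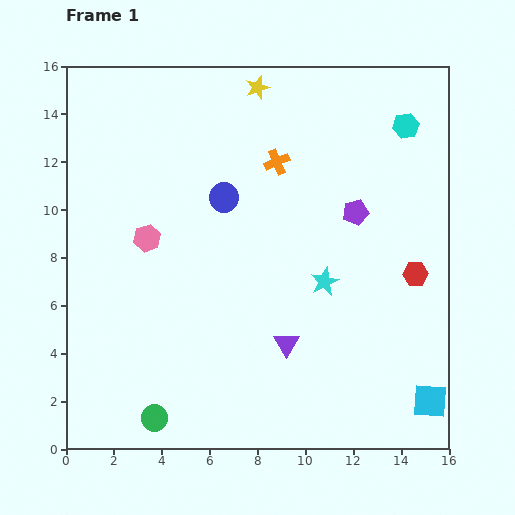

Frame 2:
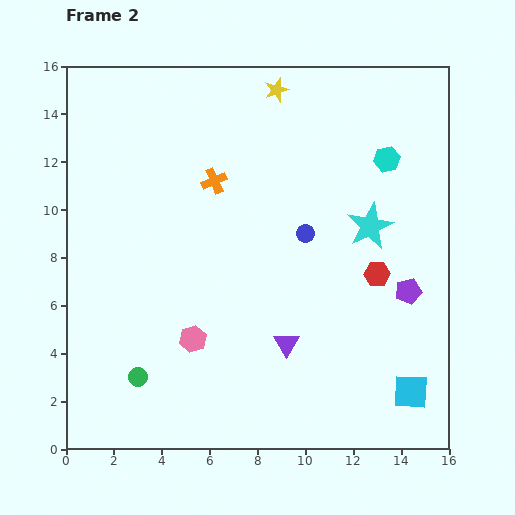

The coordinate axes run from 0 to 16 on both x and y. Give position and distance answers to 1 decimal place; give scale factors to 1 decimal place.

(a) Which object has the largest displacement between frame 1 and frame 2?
the pink hexagon

(moved 4.6; next 4.0)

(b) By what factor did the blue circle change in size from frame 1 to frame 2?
0.6×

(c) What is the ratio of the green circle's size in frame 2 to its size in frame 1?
0.7×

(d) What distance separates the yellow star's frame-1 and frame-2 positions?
0.8

The yellow star moved from (8.0, 15.1) to (8.8, 15.0), a distance of √(0.8² + 0.1²) ≈ 0.8.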